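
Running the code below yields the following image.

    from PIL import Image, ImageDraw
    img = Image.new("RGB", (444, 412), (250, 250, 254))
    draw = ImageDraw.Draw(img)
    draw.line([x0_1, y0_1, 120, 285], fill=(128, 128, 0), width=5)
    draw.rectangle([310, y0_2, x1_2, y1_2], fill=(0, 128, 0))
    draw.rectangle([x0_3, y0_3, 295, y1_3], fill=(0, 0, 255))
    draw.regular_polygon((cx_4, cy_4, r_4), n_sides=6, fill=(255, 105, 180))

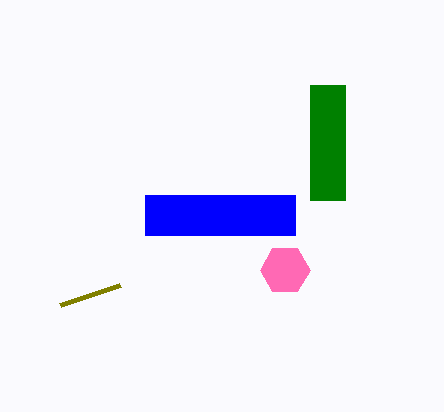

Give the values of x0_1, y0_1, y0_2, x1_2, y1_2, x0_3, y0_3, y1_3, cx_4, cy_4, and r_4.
x0_1 = 60, y0_1 = 305, y0_2 = 85, x1_2 = 345, y1_2 = 200, x0_3 = 145, y0_3 = 195, y1_3 = 235, cx_4 = 285, cy_4 = 270, r_4 = 25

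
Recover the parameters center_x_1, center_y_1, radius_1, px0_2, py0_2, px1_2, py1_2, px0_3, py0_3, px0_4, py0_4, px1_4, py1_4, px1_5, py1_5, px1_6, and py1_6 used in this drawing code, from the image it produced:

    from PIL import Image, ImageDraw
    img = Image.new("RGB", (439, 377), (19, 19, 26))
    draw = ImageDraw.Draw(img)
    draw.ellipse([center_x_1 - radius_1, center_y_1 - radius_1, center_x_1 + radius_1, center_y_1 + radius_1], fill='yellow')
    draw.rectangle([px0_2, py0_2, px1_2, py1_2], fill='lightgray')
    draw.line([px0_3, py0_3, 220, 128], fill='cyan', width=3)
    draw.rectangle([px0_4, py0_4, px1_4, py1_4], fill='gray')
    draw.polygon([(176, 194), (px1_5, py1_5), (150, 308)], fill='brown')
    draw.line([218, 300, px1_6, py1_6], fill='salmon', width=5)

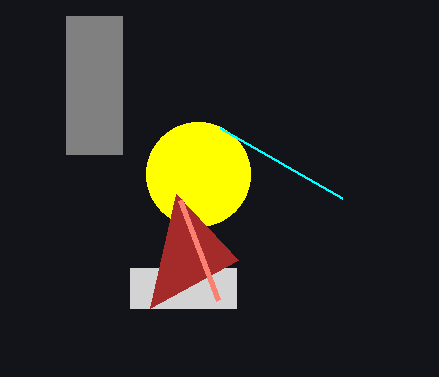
center_x_1 = 198, center_y_1 = 174, radius_1 = 52, px0_2 = 130, py0_2 = 268, px1_2 = 236, py1_2 = 308, px0_3 = 342, py0_3 = 198, px0_4 = 66, py0_4 = 16, px1_4 = 122, py1_4 = 154, px1_5 = 238, py1_5 = 260, px1_6 = 180, py1_6 = 200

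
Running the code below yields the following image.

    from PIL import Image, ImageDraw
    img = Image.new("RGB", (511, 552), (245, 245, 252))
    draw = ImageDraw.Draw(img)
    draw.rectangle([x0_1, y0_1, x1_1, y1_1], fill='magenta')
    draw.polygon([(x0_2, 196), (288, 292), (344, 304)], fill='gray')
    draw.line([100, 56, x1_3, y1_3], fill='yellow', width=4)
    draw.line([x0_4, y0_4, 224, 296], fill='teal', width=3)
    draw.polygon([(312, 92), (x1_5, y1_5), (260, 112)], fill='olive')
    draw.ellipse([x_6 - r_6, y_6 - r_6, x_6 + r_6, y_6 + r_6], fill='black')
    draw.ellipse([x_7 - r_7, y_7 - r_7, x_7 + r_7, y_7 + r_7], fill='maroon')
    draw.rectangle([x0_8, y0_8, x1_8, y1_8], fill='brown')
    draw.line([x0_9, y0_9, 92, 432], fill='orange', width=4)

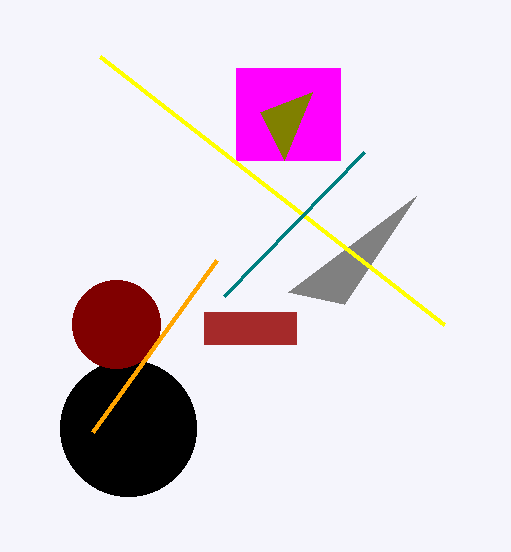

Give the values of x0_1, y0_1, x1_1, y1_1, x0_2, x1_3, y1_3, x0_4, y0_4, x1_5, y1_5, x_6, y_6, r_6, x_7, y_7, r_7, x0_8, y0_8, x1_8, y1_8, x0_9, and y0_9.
x0_1 = 236; y0_1 = 68; x1_1 = 340; y1_1 = 160; x0_2 = 416; x1_3 = 444; y1_3 = 324; x0_4 = 364; y0_4 = 152; x1_5 = 284; y1_5 = 160; x_6 = 128; y_6 = 428; r_6 = 68; x_7 = 116; y_7 = 324; r_7 = 44; x0_8 = 204; y0_8 = 312; x1_8 = 296; y1_8 = 344; x0_9 = 216; y0_9 = 260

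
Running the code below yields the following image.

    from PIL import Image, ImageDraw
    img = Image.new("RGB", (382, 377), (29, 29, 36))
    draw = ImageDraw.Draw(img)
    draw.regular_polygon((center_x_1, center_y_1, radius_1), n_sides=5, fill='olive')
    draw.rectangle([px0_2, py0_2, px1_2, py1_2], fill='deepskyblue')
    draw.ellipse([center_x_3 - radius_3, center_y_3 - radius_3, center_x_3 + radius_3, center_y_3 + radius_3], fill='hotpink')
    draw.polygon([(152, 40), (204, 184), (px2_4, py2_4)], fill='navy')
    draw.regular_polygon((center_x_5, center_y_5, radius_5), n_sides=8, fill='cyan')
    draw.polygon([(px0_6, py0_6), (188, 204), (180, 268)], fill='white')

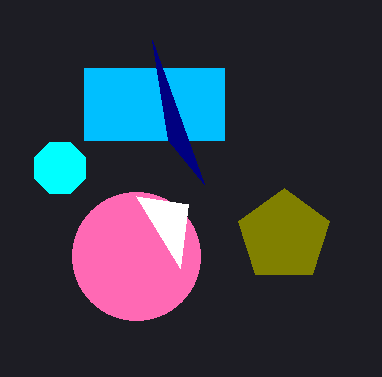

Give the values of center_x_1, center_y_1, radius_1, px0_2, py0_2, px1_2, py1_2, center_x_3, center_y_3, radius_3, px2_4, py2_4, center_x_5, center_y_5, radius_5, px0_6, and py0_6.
center_x_1 = 284; center_y_1 = 236; radius_1 = 48; px0_2 = 84; py0_2 = 68; px1_2 = 224; py1_2 = 140; center_x_3 = 136; center_y_3 = 256; radius_3 = 64; px2_4 = 168; py2_4 = 140; center_x_5 = 60; center_y_5 = 168; radius_5 = 28; px0_6 = 136; py0_6 = 196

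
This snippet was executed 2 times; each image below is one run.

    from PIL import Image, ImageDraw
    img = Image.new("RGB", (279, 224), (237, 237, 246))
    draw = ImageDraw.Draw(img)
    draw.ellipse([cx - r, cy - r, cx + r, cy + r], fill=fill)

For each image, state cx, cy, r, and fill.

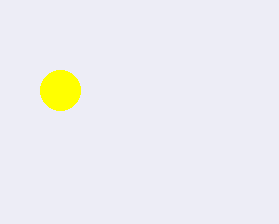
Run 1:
cx = 60; cy = 90; r = 20; fill = 'yellow'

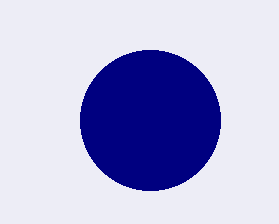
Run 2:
cx = 150; cy = 120; r = 70; fill = 'navy'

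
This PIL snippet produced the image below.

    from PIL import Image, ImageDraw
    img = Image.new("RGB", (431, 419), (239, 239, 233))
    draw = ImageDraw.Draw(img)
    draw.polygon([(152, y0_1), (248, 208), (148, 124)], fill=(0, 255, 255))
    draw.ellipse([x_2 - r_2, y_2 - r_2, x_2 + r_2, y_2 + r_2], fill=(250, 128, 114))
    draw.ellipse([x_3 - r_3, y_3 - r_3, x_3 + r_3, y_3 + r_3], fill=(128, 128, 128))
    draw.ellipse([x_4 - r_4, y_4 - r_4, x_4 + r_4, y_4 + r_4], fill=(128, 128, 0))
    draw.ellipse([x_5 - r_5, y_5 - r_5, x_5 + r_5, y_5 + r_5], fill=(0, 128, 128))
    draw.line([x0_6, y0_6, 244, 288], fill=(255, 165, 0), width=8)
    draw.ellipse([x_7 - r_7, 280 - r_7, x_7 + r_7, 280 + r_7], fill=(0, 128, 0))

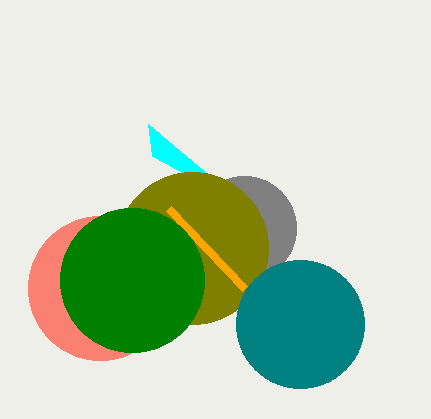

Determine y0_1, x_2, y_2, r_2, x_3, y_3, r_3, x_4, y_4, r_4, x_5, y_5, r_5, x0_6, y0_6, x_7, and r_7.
y0_1 = 156; x_2 = 100; y_2 = 288; r_2 = 72; x_3 = 244; y_3 = 228; r_3 = 52; x_4 = 192; y_4 = 248; r_4 = 76; x_5 = 300; y_5 = 324; r_5 = 64; x0_6 = 168; y0_6 = 208; x_7 = 132; r_7 = 72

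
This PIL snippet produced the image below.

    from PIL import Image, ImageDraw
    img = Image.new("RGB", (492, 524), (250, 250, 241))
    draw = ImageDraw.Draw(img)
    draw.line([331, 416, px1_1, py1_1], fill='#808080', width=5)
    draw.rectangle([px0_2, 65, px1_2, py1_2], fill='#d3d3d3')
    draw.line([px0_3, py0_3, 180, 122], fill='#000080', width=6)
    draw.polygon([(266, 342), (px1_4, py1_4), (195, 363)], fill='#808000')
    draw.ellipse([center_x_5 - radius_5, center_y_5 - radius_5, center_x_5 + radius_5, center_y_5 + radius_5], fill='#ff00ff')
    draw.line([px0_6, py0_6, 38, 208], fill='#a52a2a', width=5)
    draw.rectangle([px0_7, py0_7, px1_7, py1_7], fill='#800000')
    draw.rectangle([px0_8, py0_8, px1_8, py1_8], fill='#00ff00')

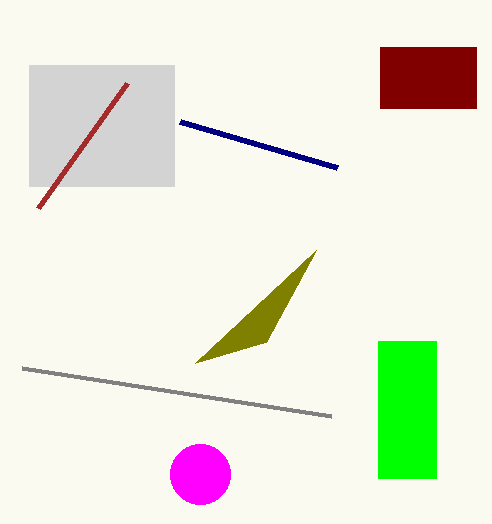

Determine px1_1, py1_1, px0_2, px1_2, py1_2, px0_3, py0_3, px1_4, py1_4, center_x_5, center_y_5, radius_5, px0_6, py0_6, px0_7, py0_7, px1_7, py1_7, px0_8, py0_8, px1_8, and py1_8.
px1_1 = 22, py1_1 = 368, px0_2 = 29, px1_2 = 174, py1_2 = 186, px0_3 = 337, py0_3 = 168, px1_4 = 316, py1_4 = 250, center_x_5 = 200, center_y_5 = 474, radius_5 = 30, px0_6 = 127, py0_6 = 83, px0_7 = 380, py0_7 = 47, px1_7 = 476, py1_7 = 108, px0_8 = 378, py0_8 = 341, px1_8 = 436, py1_8 = 478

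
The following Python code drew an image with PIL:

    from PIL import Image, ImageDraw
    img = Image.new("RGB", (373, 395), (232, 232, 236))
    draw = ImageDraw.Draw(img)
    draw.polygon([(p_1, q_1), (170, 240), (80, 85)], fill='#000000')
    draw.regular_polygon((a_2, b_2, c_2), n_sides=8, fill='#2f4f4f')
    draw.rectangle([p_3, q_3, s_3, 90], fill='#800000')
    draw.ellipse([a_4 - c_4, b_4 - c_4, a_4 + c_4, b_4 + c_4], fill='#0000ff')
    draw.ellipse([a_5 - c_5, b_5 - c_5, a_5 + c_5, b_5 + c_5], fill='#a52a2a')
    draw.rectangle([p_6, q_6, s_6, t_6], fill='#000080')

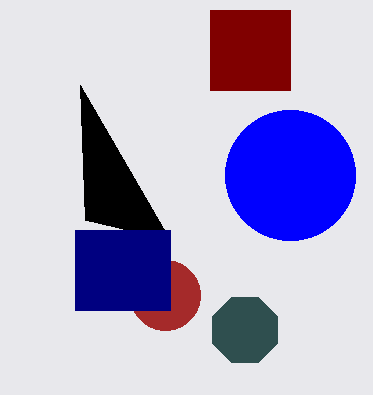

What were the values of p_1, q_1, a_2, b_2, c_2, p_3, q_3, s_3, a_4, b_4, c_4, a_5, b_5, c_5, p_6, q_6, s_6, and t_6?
p_1 = 85
q_1 = 220
a_2 = 245
b_2 = 330
c_2 = 35
p_3 = 210
q_3 = 10
s_3 = 290
a_4 = 290
b_4 = 175
c_4 = 65
a_5 = 165
b_5 = 295
c_5 = 35
p_6 = 75
q_6 = 230
s_6 = 170
t_6 = 310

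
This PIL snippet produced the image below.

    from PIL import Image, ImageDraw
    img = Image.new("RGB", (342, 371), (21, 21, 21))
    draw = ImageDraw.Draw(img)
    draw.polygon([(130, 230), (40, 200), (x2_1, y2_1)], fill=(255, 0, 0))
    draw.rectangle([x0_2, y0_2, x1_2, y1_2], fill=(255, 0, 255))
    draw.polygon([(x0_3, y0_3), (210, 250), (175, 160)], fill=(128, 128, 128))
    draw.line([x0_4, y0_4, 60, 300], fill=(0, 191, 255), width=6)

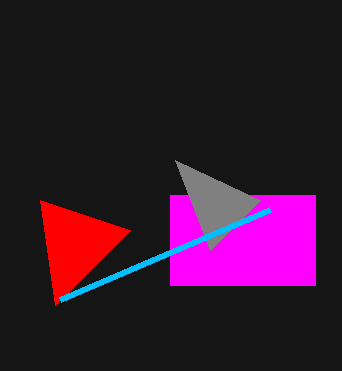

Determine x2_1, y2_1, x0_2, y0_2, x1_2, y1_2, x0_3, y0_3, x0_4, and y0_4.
x2_1 = 55; y2_1 = 305; x0_2 = 170; y0_2 = 195; x1_2 = 315; y1_2 = 285; x0_3 = 260; y0_3 = 200; x0_4 = 270; y0_4 = 210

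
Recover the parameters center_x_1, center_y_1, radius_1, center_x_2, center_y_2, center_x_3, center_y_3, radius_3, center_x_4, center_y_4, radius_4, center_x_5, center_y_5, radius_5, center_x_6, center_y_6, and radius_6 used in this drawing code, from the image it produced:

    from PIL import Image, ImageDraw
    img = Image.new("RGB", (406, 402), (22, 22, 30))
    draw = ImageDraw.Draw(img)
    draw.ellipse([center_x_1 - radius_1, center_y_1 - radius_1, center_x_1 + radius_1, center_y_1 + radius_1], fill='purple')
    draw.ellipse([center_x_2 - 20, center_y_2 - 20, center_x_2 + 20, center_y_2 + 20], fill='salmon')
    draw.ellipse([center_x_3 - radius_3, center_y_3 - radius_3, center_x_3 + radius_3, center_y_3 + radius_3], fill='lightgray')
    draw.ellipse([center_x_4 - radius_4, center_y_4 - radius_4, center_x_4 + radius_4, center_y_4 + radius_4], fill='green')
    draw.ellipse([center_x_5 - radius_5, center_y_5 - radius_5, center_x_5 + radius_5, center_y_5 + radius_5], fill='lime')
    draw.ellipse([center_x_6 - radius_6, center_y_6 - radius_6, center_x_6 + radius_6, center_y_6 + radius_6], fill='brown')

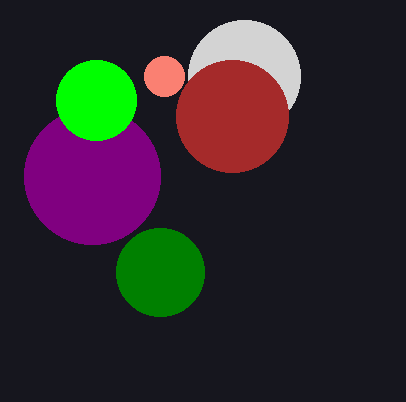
center_x_1 = 92; center_y_1 = 176; radius_1 = 68; center_x_2 = 164; center_y_2 = 76; center_x_3 = 244; center_y_3 = 76; radius_3 = 56; center_x_4 = 160; center_y_4 = 272; radius_4 = 44; center_x_5 = 96; center_y_5 = 100; radius_5 = 40; center_x_6 = 232; center_y_6 = 116; radius_6 = 56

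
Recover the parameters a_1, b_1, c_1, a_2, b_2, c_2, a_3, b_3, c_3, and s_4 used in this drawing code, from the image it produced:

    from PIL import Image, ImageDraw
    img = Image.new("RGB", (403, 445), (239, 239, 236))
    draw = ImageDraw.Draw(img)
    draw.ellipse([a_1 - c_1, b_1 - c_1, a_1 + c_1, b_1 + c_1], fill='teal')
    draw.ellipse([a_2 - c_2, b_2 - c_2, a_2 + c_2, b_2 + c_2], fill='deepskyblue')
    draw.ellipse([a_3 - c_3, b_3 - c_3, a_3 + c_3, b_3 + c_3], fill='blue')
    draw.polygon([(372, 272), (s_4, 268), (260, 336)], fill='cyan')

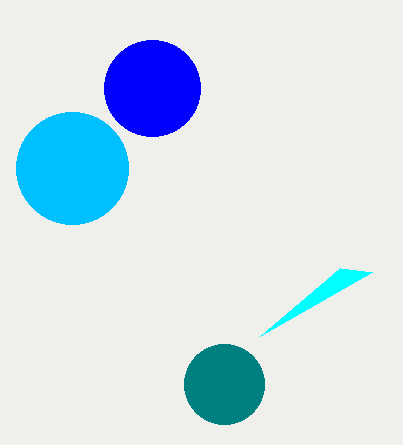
a_1 = 224
b_1 = 384
c_1 = 40
a_2 = 72
b_2 = 168
c_2 = 56
a_3 = 152
b_3 = 88
c_3 = 48
s_4 = 340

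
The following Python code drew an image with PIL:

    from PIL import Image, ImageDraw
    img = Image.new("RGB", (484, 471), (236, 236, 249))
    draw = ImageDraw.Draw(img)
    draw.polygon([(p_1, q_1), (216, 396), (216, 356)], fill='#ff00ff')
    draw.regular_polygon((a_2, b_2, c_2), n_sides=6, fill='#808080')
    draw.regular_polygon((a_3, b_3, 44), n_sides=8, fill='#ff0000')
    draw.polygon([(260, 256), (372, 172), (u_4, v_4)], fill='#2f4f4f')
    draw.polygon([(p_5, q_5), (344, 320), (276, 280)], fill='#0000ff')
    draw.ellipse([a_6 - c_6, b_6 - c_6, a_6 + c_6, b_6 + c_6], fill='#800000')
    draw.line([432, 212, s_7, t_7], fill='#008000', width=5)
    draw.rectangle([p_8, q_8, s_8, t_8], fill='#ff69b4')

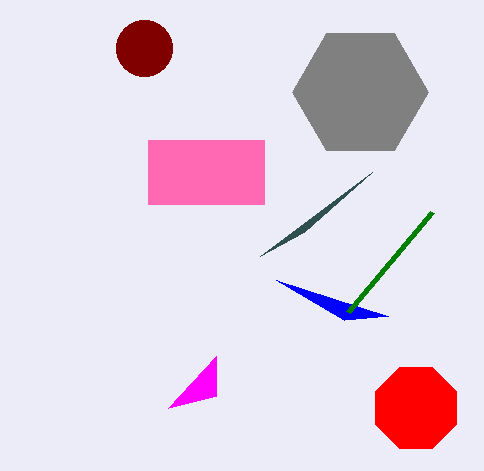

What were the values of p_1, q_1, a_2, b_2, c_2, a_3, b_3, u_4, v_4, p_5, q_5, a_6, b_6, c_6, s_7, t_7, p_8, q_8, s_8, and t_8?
p_1 = 168; q_1 = 408; a_2 = 360; b_2 = 92; c_2 = 68; a_3 = 416; b_3 = 408; u_4 = 304; v_4 = 232; p_5 = 388; q_5 = 316; a_6 = 144; b_6 = 48; c_6 = 28; s_7 = 348; t_7 = 312; p_8 = 148; q_8 = 140; s_8 = 264; t_8 = 204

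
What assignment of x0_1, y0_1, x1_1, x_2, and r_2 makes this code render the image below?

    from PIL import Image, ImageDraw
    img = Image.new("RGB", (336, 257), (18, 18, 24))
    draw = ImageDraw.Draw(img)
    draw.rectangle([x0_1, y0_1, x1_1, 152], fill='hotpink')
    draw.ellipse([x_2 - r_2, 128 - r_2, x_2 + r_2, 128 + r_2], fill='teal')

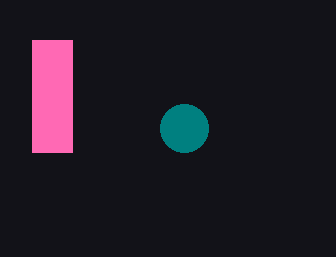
x0_1 = 32; y0_1 = 40; x1_1 = 72; x_2 = 184; r_2 = 24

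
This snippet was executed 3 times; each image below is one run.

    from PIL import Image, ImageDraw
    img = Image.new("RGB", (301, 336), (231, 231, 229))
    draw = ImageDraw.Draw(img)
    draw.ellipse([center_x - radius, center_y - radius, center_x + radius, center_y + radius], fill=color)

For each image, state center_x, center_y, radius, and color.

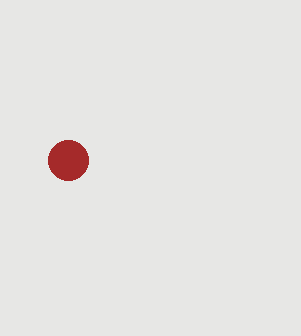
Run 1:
center_x = 68; center_y = 160; radius = 20; color = 'brown'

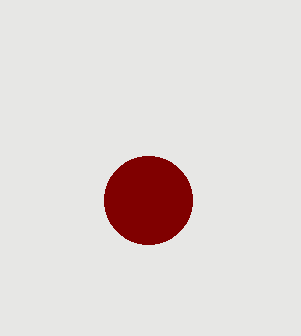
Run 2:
center_x = 148, center_y = 200, radius = 44, color = 'maroon'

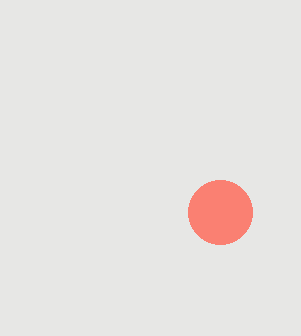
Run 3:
center_x = 220
center_y = 212
radius = 32
color = 'salmon'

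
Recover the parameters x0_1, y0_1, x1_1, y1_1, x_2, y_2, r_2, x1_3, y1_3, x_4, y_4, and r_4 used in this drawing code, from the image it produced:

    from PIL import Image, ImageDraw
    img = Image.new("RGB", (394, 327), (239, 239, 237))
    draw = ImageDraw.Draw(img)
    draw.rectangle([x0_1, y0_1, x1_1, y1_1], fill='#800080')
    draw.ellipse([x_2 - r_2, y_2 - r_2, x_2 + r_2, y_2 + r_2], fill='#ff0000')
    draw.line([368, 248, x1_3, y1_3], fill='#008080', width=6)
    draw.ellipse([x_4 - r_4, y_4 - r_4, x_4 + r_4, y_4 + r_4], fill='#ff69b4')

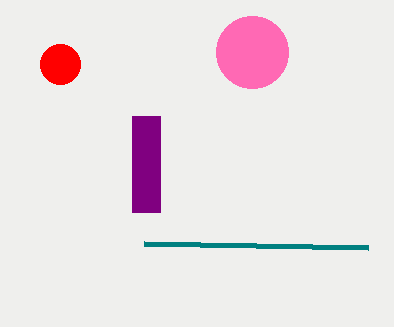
x0_1 = 132
y0_1 = 116
x1_1 = 160
y1_1 = 212
x_2 = 60
y_2 = 64
r_2 = 20
x1_3 = 144
y1_3 = 244
x_4 = 252
y_4 = 52
r_4 = 36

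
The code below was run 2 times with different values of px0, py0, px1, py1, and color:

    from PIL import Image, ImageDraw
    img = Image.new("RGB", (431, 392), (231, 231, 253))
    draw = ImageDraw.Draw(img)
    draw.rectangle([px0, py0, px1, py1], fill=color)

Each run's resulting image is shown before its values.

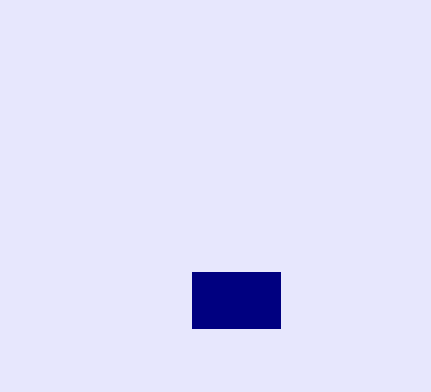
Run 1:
px0 = 192
py0 = 272
px1 = 280
py1 = 328
color = 'navy'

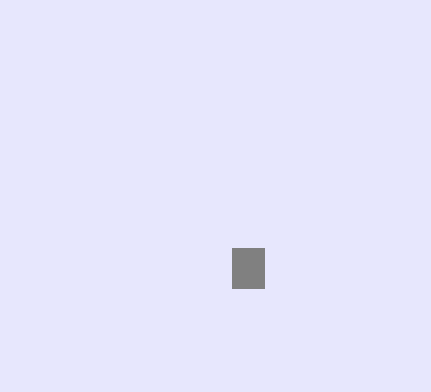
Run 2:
px0 = 232; py0 = 248; px1 = 264; py1 = 288; color = 'gray'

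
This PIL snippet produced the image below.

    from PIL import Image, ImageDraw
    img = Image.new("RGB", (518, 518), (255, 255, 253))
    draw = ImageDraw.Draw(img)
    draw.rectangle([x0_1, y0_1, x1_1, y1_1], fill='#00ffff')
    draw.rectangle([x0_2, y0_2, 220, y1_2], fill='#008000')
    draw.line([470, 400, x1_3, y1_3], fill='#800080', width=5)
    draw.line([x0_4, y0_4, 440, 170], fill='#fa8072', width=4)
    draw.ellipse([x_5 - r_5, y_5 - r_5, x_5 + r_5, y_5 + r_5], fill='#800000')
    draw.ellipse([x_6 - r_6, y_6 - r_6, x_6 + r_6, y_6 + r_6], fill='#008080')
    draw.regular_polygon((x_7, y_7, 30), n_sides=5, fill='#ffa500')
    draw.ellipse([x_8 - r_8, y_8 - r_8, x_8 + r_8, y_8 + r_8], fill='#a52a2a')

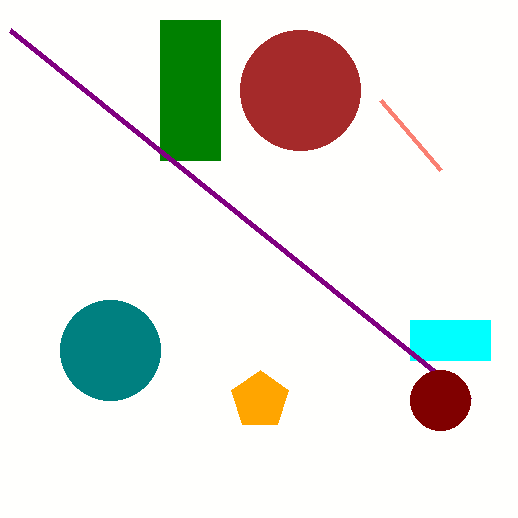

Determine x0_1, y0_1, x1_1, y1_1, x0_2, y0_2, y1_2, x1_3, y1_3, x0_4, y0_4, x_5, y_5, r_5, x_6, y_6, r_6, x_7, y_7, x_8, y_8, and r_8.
x0_1 = 410
y0_1 = 320
x1_1 = 490
y1_1 = 360
x0_2 = 160
y0_2 = 20
y1_2 = 160
x1_3 = 10
y1_3 = 30
x0_4 = 380
y0_4 = 100
x_5 = 440
y_5 = 400
r_5 = 30
x_6 = 110
y_6 = 350
r_6 = 50
x_7 = 260
y_7 = 400
x_8 = 300
y_8 = 90
r_8 = 60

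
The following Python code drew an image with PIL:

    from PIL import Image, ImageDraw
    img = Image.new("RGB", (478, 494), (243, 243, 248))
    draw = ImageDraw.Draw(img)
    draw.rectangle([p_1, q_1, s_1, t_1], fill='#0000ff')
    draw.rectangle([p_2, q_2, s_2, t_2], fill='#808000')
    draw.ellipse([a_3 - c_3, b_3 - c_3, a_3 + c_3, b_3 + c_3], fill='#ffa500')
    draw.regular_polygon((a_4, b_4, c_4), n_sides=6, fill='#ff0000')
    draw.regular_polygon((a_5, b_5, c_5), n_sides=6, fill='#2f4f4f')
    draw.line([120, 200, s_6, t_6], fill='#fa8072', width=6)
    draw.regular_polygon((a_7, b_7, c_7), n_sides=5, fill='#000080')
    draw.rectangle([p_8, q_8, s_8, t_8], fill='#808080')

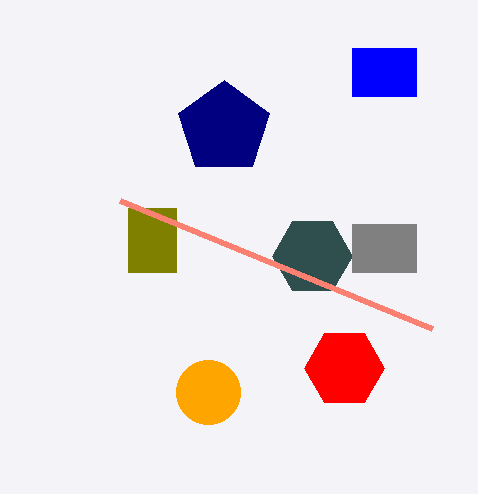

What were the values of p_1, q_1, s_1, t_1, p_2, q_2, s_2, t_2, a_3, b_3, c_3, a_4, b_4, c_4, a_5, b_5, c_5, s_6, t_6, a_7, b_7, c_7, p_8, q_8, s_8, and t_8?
p_1 = 352, q_1 = 48, s_1 = 416, t_1 = 96, p_2 = 128, q_2 = 208, s_2 = 176, t_2 = 272, a_3 = 208, b_3 = 392, c_3 = 32, a_4 = 344, b_4 = 368, c_4 = 40, a_5 = 312, b_5 = 256, c_5 = 40, s_6 = 432, t_6 = 328, a_7 = 224, b_7 = 128, c_7 = 48, p_8 = 352, q_8 = 224, s_8 = 416, t_8 = 272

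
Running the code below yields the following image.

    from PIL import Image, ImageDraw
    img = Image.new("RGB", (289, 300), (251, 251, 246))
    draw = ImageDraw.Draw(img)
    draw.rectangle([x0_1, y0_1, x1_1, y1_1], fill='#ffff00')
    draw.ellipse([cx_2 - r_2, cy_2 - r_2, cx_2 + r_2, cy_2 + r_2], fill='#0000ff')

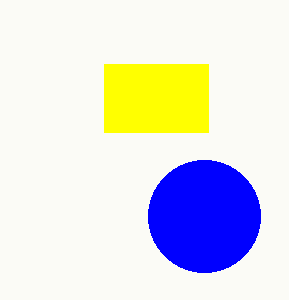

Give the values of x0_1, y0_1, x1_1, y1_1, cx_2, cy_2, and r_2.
x0_1 = 104
y0_1 = 64
x1_1 = 208
y1_1 = 132
cx_2 = 204
cy_2 = 216
r_2 = 56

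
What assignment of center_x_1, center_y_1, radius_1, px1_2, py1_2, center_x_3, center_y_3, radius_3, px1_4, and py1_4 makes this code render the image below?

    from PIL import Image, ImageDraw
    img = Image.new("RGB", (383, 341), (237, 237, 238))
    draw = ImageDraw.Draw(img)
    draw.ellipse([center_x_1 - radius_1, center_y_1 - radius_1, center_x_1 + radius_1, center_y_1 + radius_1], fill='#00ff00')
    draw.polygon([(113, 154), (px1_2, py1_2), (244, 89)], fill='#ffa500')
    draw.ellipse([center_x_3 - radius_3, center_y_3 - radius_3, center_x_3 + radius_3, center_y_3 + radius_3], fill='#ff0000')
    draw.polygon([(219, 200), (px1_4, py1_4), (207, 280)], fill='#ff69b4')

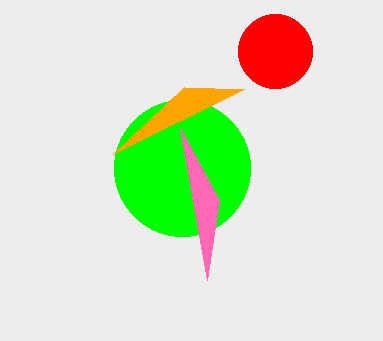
center_x_1 = 182
center_y_1 = 168
radius_1 = 68
px1_2 = 184
py1_2 = 87
center_x_3 = 275
center_y_3 = 51
radius_3 = 37
px1_4 = 180
py1_4 = 128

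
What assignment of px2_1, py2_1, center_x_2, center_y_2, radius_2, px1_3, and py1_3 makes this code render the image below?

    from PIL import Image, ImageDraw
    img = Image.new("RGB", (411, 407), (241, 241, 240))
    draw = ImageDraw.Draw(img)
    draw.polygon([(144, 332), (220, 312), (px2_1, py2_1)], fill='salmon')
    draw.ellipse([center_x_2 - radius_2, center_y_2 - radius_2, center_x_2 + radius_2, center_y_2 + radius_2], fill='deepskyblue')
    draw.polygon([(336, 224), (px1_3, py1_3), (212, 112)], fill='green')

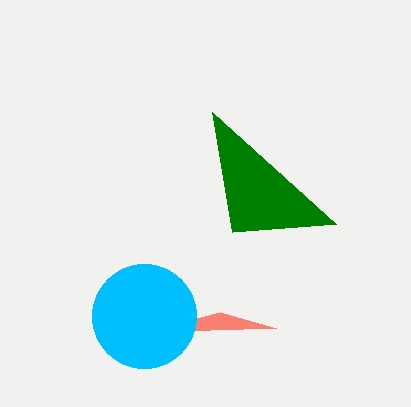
px2_1 = 276
py2_1 = 328
center_x_2 = 144
center_y_2 = 316
radius_2 = 52
px1_3 = 232
py1_3 = 232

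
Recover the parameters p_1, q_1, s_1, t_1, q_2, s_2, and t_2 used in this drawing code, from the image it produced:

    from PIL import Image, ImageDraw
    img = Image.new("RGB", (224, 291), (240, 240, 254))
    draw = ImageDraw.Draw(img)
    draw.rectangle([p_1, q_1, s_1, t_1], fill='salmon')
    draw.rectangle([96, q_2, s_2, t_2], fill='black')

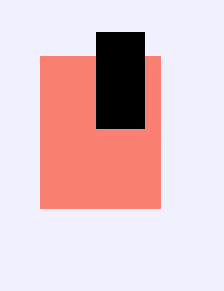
p_1 = 40; q_1 = 56; s_1 = 160; t_1 = 208; q_2 = 32; s_2 = 144; t_2 = 128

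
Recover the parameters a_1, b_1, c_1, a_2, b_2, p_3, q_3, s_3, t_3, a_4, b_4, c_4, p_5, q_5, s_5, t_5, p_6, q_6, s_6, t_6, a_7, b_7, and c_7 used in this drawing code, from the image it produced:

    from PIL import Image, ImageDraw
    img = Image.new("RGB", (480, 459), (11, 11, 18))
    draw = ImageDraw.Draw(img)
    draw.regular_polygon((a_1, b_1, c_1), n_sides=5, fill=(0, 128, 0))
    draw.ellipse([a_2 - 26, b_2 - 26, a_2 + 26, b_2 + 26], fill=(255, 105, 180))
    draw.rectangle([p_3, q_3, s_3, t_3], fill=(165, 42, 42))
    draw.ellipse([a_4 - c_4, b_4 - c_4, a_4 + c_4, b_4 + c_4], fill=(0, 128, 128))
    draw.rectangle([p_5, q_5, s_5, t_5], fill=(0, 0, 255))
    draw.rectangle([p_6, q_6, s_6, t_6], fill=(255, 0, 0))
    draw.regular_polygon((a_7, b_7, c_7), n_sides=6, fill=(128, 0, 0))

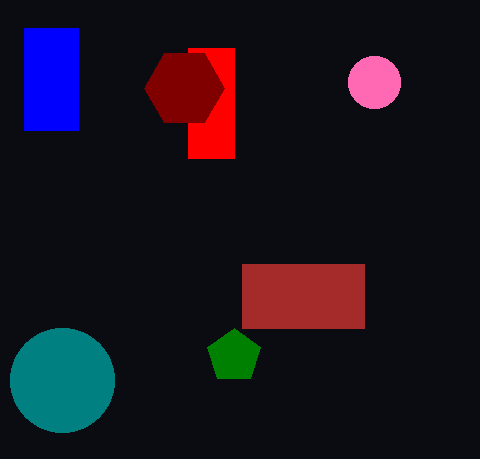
a_1 = 234; b_1 = 356; c_1 = 28; a_2 = 374; b_2 = 82; p_3 = 242; q_3 = 264; s_3 = 364; t_3 = 328; a_4 = 62; b_4 = 380; c_4 = 52; p_5 = 24; q_5 = 28; s_5 = 78; t_5 = 130; p_6 = 188; q_6 = 48; s_6 = 234; t_6 = 158; a_7 = 184; b_7 = 88; c_7 = 40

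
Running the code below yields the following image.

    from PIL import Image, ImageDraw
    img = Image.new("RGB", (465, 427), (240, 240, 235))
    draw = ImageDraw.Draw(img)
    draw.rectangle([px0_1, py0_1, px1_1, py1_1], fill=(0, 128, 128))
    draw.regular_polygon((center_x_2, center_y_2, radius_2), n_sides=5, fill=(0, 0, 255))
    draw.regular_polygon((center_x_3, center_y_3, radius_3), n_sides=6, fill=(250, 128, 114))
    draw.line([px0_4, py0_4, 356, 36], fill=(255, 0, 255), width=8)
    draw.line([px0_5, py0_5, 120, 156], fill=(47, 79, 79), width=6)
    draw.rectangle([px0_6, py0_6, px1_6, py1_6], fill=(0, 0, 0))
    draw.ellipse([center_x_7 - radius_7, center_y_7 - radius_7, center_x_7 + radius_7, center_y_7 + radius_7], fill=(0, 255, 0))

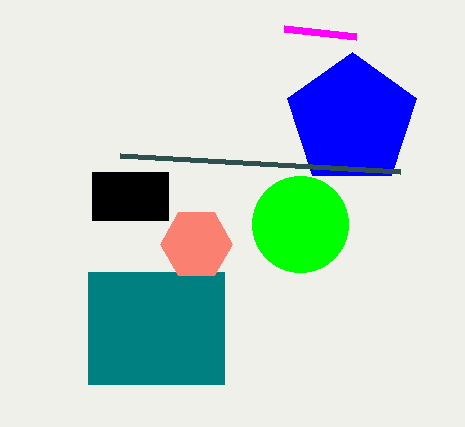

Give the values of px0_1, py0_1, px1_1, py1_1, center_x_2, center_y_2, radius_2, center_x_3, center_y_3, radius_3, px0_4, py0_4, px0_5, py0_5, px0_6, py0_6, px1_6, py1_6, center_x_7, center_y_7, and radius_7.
px0_1 = 88; py0_1 = 272; px1_1 = 224; py1_1 = 384; center_x_2 = 352; center_y_2 = 120; radius_2 = 68; center_x_3 = 196; center_y_3 = 244; radius_3 = 36; px0_4 = 284; py0_4 = 28; px0_5 = 400; py0_5 = 172; px0_6 = 92; py0_6 = 172; px1_6 = 168; py1_6 = 220; center_x_7 = 300; center_y_7 = 224; radius_7 = 48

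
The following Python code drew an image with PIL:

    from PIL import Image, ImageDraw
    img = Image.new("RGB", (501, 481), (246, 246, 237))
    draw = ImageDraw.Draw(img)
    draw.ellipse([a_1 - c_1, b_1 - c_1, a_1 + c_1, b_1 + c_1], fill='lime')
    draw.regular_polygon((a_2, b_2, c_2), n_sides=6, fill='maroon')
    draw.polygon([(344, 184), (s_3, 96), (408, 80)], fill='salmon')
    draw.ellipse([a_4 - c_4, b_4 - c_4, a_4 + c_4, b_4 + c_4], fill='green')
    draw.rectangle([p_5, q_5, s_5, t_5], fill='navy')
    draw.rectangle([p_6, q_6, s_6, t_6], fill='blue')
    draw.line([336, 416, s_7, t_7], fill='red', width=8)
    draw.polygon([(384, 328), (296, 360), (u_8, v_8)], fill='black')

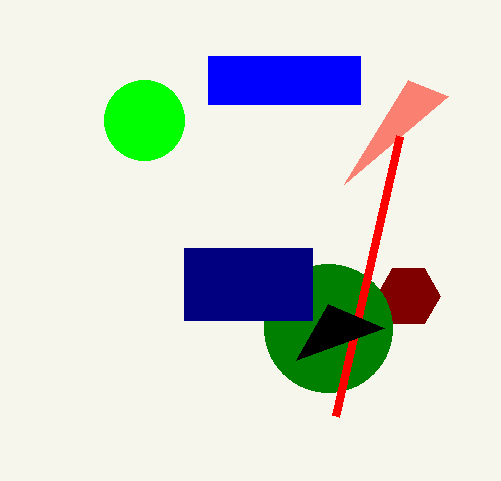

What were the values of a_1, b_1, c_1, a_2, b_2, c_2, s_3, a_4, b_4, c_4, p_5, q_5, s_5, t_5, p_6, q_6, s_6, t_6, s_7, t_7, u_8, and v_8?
a_1 = 144
b_1 = 120
c_1 = 40
a_2 = 408
b_2 = 296
c_2 = 32
s_3 = 448
a_4 = 328
b_4 = 328
c_4 = 64
p_5 = 184
q_5 = 248
s_5 = 312
t_5 = 320
p_6 = 208
q_6 = 56
s_6 = 360
t_6 = 104
s_7 = 400
t_7 = 136
u_8 = 328
v_8 = 304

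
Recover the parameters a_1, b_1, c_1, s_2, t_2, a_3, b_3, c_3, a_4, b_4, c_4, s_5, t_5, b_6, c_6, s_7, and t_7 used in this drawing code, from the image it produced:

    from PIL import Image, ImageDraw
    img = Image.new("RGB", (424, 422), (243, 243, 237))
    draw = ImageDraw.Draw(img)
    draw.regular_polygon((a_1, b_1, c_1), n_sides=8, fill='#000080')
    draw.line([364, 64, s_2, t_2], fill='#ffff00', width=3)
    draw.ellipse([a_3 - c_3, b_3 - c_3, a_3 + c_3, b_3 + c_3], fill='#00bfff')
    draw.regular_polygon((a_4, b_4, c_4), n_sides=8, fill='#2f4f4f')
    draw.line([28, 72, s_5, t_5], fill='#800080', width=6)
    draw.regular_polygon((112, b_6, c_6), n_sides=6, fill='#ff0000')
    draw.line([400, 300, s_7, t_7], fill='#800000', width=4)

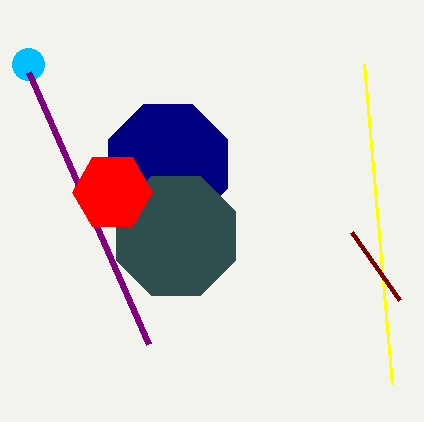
a_1 = 168; b_1 = 164; c_1 = 64; s_2 = 392; t_2 = 384; a_3 = 28; b_3 = 64; c_3 = 16; a_4 = 176; b_4 = 236; c_4 = 64; s_5 = 148; t_5 = 344; b_6 = 192; c_6 = 40; s_7 = 352; t_7 = 232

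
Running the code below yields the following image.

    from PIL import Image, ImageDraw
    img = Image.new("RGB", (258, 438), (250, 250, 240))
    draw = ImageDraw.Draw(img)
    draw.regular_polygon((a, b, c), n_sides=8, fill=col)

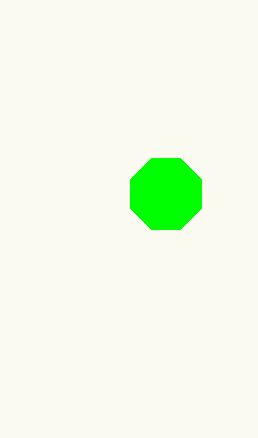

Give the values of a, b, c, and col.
a = 166
b = 194
c = 38
col = 'lime'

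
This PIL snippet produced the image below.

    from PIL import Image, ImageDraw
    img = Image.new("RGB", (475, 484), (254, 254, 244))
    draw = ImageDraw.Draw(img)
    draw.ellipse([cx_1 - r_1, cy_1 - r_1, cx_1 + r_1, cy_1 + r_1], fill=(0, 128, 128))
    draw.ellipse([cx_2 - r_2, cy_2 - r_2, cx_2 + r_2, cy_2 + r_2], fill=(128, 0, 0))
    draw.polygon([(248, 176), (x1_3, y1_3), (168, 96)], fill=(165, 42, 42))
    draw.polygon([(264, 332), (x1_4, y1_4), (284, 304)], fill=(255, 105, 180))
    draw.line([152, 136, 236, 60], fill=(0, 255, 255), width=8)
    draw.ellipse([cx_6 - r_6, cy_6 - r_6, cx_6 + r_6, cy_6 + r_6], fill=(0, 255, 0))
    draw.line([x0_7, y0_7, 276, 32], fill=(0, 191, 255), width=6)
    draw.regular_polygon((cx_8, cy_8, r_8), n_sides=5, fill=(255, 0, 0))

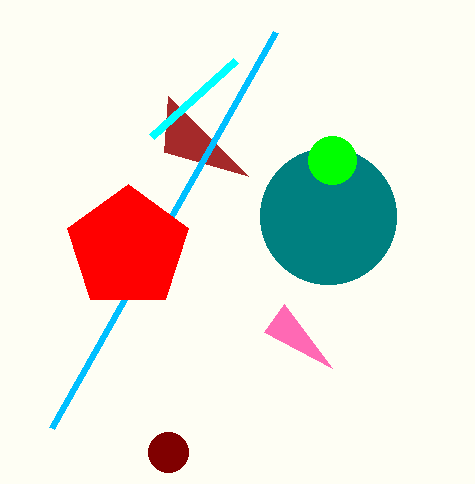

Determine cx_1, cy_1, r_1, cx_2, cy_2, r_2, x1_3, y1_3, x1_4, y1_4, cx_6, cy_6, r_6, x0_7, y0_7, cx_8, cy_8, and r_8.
cx_1 = 328; cy_1 = 216; r_1 = 68; cx_2 = 168; cy_2 = 452; r_2 = 20; x1_3 = 164; y1_3 = 152; x1_4 = 332; y1_4 = 368; cx_6 = 332; cy_6 = 160; r_6 = 24; x0_7 = 52; y0_7 = 428; cx_8 = 128; cy_8 = 248; r_8 = 64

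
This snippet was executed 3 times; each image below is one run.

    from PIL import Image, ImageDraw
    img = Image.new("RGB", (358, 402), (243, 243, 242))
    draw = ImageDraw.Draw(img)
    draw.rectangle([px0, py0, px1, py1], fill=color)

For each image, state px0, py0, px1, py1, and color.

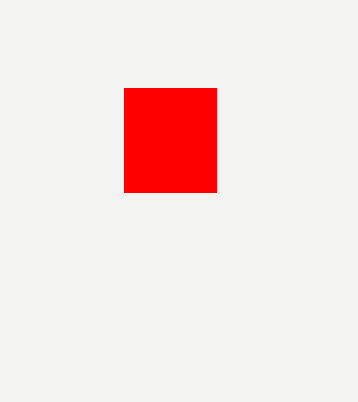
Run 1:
px0 = 124, py0 = 88, px1 = 216, py1 = 192, color = 'red'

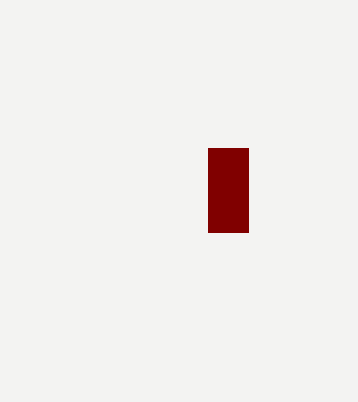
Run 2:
px0 = 208; py0 = 148; px1 = 248; py1 = 232; color = 'maroon'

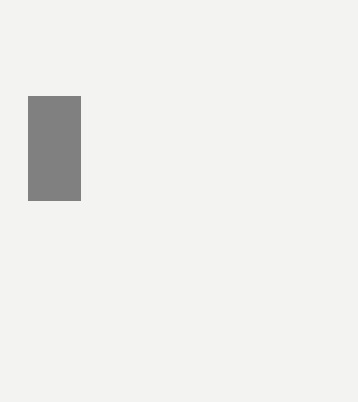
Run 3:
px0 = 28, py0 = 96, px1 = 80, py1 = 200, color = 'gray'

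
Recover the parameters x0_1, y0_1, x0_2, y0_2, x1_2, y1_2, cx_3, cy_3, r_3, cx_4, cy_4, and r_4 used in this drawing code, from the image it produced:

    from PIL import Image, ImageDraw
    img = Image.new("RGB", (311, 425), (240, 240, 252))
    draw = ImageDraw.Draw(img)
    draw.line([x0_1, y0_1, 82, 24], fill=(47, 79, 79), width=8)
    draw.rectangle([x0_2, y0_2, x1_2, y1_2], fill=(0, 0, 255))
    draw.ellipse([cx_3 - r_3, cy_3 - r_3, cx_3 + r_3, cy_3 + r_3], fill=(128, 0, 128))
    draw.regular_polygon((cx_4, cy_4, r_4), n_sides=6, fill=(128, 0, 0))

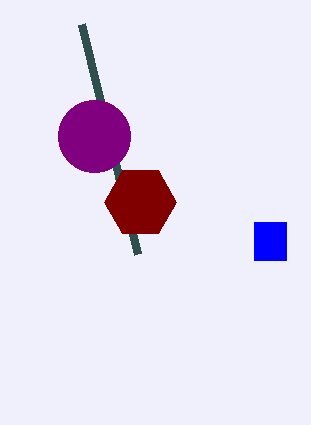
x0_1 = 138
y0_1 = 254
x0_2 = 254
y0_2 = 222
x1_2 = 286
y1_2 = 260
cx_3 = 94
cy_3 = 136
r_3 = 36
cx_4 = 140
cy_4 = 202
r_4 = 36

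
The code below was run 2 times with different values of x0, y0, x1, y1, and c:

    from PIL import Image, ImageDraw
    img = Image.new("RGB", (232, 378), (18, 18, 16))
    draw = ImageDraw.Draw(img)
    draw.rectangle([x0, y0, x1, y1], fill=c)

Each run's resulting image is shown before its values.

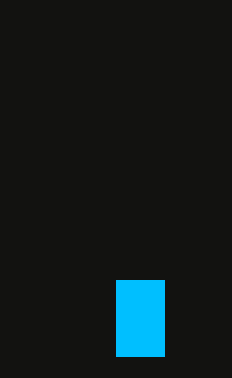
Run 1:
x0 = 116; y0 = 280; x1 = 164; y1 = 356; c = 'deepskyblue'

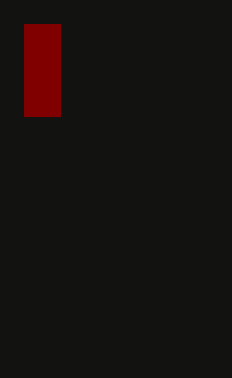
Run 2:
x0 = 24; y0 = 24; x1 = 60; y1 = 116; c = 'maroon'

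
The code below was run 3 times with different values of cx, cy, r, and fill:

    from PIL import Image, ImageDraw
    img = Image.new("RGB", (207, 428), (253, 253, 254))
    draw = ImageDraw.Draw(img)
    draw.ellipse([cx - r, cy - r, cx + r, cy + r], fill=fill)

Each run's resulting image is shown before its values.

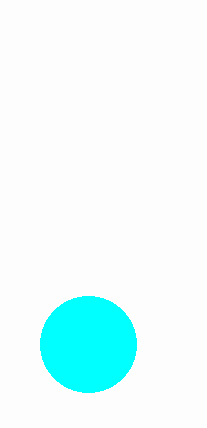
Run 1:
cx = 88
cy = 344
r = 48
fill = 'cyan'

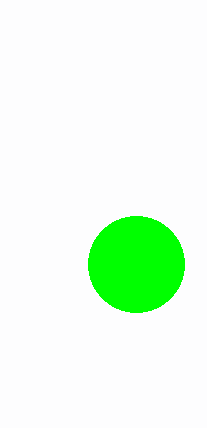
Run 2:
cx = 136
cy = 264
r = 48
fill = 'lime'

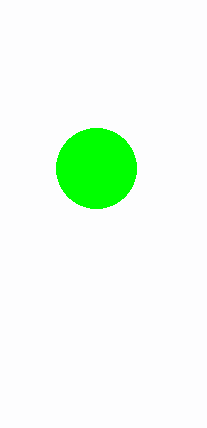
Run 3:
cx = 96; cy = 168; r = 40; fill = 'lime'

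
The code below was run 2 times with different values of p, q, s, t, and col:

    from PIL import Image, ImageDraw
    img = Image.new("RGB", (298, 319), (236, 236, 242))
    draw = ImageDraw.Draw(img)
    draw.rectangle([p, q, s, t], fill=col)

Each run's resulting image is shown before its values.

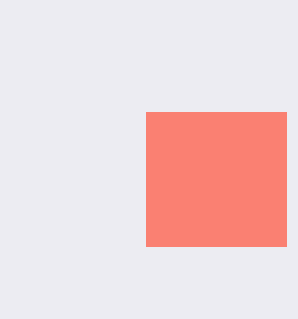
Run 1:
p = 146
q = 112
s = 286
t = 246
col = 'salmon'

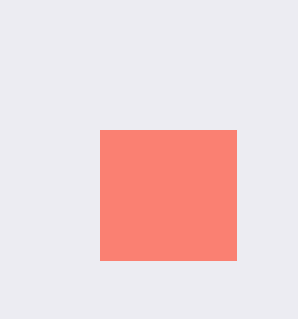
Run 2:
p = 100
q = 130
s = 236
t = 260
col = 'salmon'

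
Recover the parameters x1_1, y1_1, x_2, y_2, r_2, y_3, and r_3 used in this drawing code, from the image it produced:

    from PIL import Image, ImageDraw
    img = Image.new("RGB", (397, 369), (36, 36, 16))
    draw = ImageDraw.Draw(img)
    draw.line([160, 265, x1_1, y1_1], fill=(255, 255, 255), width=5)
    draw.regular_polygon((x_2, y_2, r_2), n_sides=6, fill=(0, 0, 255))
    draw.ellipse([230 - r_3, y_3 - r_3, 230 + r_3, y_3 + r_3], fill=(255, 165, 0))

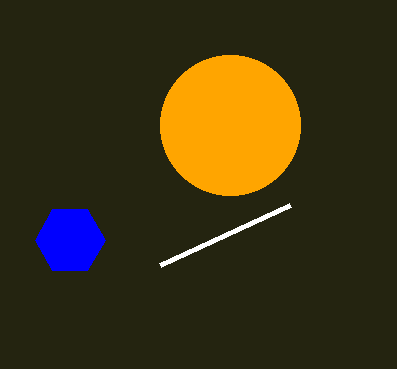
x1_1 = 290; y1_1 = 205; x_2 = 70; y_2 = 240; r_2 = 35; y_3 = 125; r_3 = 70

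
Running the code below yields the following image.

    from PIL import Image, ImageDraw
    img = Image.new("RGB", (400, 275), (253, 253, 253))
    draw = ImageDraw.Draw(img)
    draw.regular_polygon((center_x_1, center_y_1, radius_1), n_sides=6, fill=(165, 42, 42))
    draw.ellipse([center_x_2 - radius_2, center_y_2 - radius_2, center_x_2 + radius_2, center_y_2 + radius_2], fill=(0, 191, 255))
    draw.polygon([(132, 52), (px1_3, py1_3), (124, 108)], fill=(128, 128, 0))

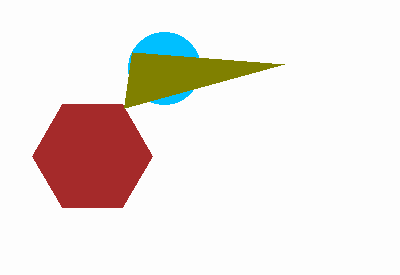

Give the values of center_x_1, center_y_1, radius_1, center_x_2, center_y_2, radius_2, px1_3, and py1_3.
center_x_1 = 92, center_y_1 = 156, radius_1 = 60, center_x_2 = 164, center_y_2 = 68, radius_2 = 36, px1_3 = 284, py1_3 = 64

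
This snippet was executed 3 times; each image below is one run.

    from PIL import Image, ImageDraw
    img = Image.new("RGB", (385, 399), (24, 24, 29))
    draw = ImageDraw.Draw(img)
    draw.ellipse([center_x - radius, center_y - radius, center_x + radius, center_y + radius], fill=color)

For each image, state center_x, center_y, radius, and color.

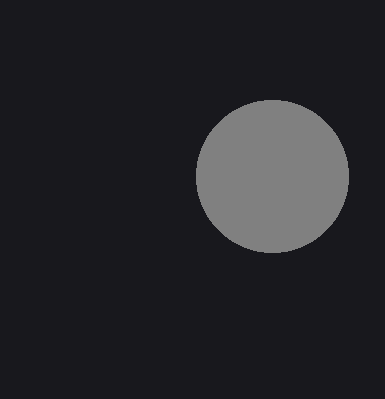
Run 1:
center_x = 272
center_y = 176
radius = 76
color = 'gray'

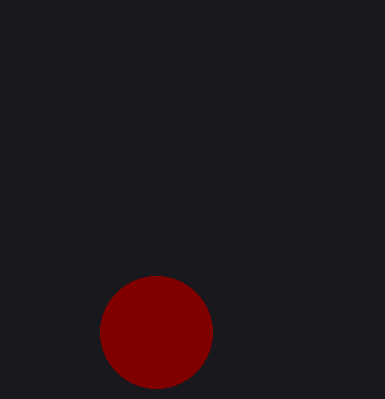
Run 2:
center_x = 156
center_y = 332
radius = 56
color = 'maroon'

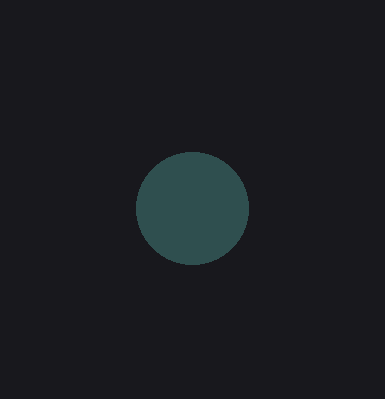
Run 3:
center_x = 192, center_y = 208, radius = 56, color = 'darkslategray'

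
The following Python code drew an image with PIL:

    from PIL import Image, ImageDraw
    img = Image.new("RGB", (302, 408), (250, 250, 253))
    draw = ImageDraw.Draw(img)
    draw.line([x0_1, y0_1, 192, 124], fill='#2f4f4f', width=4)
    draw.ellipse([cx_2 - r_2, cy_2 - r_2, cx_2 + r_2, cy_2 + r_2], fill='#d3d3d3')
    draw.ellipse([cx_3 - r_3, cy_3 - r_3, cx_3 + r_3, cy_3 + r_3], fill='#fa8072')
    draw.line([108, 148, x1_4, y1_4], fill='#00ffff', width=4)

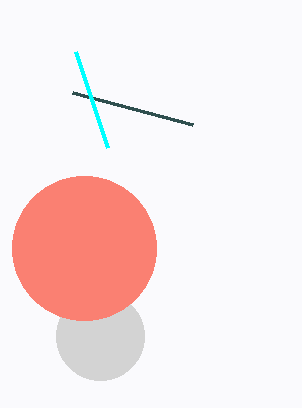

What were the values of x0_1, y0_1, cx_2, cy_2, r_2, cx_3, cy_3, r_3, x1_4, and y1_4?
x0_1 = 72, y0_1 = 92, cx_2 = 100, cy_2 = 336, r_2 = 44, cx_3 = 84, cy_3 = 248, r_3 = 72, x1_4 = 76, y1_4 = 52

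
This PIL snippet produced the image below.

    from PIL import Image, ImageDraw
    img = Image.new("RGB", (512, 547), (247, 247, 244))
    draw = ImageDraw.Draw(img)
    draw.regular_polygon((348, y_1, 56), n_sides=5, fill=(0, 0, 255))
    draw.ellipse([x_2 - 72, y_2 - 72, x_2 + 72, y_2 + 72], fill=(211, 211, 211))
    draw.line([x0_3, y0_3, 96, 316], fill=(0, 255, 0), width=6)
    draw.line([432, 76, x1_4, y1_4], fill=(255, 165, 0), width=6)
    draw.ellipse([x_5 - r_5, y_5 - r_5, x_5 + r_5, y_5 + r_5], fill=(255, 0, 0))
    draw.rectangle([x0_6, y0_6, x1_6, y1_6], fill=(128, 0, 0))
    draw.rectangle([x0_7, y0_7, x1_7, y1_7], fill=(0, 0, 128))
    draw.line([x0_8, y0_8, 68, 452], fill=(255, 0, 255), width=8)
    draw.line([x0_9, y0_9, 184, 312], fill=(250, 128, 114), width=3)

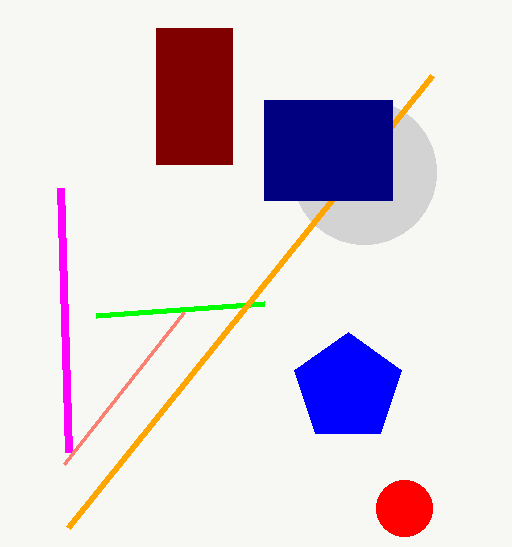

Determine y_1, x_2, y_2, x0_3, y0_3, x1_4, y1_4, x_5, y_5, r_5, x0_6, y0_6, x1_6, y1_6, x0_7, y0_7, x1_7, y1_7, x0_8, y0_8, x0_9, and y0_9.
y_1 = 388, x_2 = 364, y_2 = 172, x0_3 = 264, y0_3 = 304, x1_4 = 68, y1_4 = 528, x_5 = 404, y_5 = 508, r_5 = 28, x0_6 = 156, y0_6 = 28, x1_6 = 232, y1_6 = 164, x0_7 = 264, y0_7 = 100, x1_7 = 392, y1_7 = 200, x0_8 = 60, y0_8 = 188, x0_9 = 64, y0_9 = 464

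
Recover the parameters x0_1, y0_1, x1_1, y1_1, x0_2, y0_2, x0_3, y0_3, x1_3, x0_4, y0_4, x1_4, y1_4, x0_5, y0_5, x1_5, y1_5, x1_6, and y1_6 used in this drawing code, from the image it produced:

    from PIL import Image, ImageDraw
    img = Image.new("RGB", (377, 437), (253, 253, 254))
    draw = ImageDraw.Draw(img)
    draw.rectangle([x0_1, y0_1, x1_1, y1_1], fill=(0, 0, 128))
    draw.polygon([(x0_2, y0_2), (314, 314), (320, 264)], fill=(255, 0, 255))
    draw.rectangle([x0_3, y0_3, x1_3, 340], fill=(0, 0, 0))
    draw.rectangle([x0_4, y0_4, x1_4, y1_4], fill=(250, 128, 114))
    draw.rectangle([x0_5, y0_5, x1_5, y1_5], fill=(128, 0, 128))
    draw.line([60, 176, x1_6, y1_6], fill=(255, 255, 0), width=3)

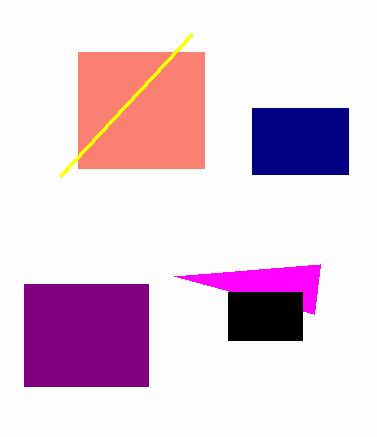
x0_1 = 252
y0_1 = 108
x1_1 = 348
y1_1 = 174
x0_2 = 174
y0_2 = 276
x0_3 = 228
y0_3 = 292
x1_3 = 302
x0_4 = 78
y0_4 = 52
x1_4 = 204
y1_4 = 168
x0_5 = 24
y0_5 = 284
x1_5 = 148
y1_5 = 386
x1_6 = 192
y1_6 = 34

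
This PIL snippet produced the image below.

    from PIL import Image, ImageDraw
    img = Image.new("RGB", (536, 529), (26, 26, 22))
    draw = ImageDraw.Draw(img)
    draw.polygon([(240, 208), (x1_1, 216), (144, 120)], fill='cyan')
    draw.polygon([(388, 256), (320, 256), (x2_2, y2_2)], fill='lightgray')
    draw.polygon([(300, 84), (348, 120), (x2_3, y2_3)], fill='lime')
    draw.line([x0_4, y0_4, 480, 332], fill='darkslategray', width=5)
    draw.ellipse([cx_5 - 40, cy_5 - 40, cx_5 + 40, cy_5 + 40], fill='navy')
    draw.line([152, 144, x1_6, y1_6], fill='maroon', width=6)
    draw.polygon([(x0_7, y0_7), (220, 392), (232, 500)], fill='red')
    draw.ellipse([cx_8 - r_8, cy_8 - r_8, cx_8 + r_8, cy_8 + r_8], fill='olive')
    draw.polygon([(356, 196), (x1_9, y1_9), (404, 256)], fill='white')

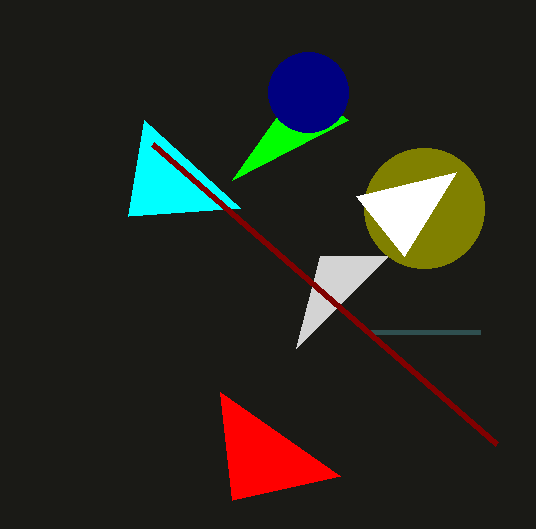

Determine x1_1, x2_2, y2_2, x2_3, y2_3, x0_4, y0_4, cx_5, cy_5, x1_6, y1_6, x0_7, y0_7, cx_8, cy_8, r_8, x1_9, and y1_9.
x1_1 = 128, x2_2 = 296, y2_2 = 348, x2_3 = 232, y2_3 = 180, x0_4 = 368, y0_4 = 332, cx_5 = 308, cy_5 = 92, x1_6 = 496, y1_6 = 444, x0_7 = 340, y0_7 = 476, cx_8 = 424, cy_8 = 208, r_8 = 60, x1_9 = 456, y1_9 = 172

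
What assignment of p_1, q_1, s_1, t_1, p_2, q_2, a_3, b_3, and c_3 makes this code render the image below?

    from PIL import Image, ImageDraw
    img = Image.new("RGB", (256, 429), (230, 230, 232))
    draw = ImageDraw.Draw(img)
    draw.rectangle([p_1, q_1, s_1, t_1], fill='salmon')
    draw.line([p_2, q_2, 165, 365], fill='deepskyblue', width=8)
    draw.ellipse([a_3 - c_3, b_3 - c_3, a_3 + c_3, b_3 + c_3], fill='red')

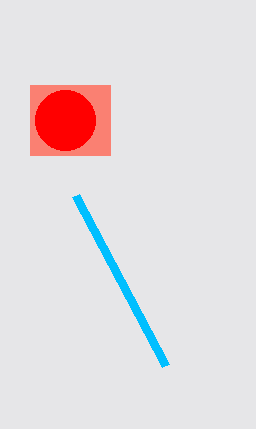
p_1 = 30, q_1 = 85, s_1 = 110, t_1 = 155, p_2 = 75, q_2 = 195, a_3 = 65, b_3 = 120, c_3 = 30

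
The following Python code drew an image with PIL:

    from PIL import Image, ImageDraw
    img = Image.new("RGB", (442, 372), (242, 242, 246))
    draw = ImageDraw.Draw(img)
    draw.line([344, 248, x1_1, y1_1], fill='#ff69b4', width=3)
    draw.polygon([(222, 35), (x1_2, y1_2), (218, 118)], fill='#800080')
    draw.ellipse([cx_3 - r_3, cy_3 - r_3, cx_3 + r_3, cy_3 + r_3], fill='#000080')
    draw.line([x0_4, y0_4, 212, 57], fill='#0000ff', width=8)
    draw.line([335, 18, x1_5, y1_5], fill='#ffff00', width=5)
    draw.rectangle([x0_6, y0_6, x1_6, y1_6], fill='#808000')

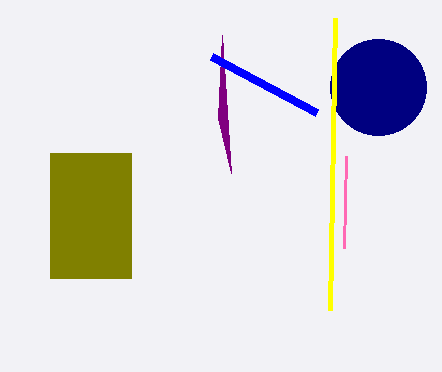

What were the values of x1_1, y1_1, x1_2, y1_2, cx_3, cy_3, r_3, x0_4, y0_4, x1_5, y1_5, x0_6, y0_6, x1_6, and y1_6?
x1_1 = 346, y1_1 = 156, x1_2 = 231, y1_2 = 173, cx_3 = 378, cy_3 = 87, r_3 = 48, x0_4 = 317, y0_4 = 113, x1_5 = 330, y1_5 = 310, x0_6 = 50, y0_6 = 153, x1_6 = 131, y1_6 = 278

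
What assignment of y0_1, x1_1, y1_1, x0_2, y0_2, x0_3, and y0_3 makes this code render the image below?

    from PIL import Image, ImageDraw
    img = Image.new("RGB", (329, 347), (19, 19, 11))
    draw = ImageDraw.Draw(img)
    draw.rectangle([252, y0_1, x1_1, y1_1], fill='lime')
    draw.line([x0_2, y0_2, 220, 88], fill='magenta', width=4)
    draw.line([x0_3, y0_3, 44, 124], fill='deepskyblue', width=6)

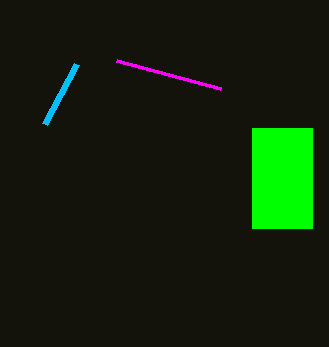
y0_1 = 128, x1_1 = 312, y1_1 = 228, x0_2 = 116, y0_2 = 60, x0_3 = 76, y0_3 = 64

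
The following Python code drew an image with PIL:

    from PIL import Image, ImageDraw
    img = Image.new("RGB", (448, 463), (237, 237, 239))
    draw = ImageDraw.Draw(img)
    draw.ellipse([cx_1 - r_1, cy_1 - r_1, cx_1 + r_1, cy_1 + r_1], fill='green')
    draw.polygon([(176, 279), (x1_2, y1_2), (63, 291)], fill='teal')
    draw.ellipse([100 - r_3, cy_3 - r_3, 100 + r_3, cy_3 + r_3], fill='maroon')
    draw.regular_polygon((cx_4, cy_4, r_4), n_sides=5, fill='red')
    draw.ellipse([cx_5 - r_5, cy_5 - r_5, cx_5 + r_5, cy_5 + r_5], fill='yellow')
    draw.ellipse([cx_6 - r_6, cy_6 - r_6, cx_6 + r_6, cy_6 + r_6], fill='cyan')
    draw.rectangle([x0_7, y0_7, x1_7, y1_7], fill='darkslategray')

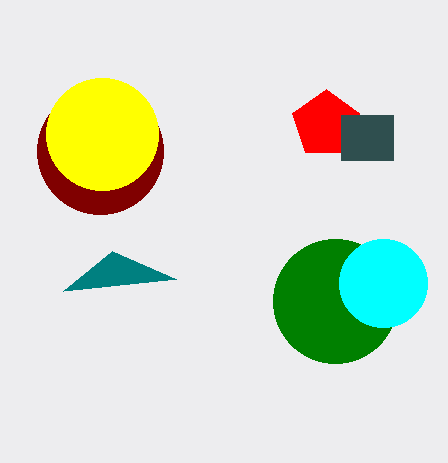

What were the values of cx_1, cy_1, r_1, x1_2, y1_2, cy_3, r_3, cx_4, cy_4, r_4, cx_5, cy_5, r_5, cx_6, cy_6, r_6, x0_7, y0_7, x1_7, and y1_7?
cx_1 = 335; cy_1 = 301; r_1 = 62; x1_2 = 112; y1_2 = 251; cy_3 = 151; r_3 = 63; cx_4 = 326; cy_4 = 124; r_4 = 35; cx_5 = 102; cy_5 = 134; r_5 = 56; cx_6 = 383; cy_6 = 283; r_6 = 44; x0_7 = 341; y0_7 = 115; x1_7 = 393; y1_7 = 160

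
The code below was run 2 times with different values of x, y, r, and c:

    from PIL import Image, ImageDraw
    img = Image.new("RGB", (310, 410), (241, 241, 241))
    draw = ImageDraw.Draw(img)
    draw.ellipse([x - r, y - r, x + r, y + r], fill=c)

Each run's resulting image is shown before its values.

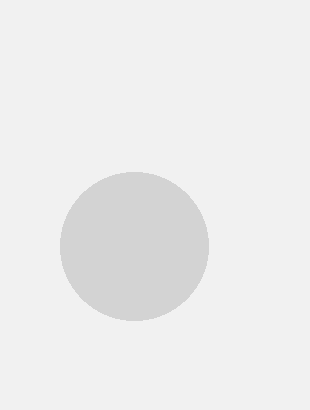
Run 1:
x = 134
y = 246
r = 74
c = 'lightgray'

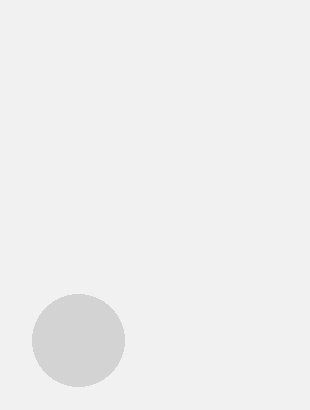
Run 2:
x = 78, y = 340, r = 46, c = 'lightgray'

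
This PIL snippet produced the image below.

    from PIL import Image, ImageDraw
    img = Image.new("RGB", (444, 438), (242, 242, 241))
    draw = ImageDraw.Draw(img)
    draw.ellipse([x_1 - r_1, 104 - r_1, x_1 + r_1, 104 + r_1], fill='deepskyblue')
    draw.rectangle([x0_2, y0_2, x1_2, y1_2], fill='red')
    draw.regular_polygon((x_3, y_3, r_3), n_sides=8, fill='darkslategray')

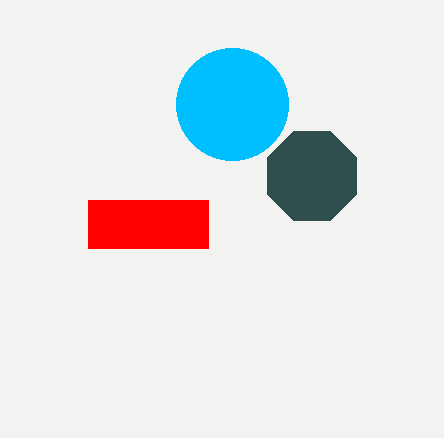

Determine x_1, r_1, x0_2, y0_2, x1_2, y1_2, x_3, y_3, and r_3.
x_1 = 232; r_1 = 56; x0_2 = 88; y0_2 = 200; x1_2 = 208; y1_2 = 248; x_3 = 312; y_3 = 176; r_3 = 48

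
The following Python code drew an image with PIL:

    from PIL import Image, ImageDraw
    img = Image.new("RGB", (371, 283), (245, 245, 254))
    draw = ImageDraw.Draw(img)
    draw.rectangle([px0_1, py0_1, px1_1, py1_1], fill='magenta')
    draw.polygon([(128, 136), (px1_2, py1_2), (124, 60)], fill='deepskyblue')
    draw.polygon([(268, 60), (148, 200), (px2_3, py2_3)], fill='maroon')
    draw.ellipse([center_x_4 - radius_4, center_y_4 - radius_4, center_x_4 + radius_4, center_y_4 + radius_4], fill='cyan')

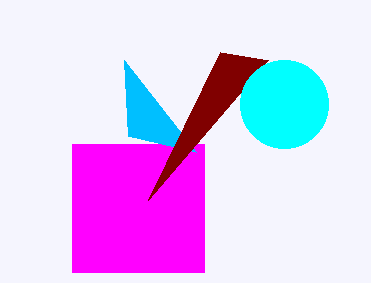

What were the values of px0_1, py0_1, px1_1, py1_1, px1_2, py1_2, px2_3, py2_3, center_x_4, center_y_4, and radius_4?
px0_1 = 72
py0_1 = 144
px1_1 = 204
py1_1 = 272
px1_2 = 196
py1_2 = 152
px2_3 = 220
py2_3 = 52
center_x_4 = 284
center_y_4 = 104
radius_4 = 44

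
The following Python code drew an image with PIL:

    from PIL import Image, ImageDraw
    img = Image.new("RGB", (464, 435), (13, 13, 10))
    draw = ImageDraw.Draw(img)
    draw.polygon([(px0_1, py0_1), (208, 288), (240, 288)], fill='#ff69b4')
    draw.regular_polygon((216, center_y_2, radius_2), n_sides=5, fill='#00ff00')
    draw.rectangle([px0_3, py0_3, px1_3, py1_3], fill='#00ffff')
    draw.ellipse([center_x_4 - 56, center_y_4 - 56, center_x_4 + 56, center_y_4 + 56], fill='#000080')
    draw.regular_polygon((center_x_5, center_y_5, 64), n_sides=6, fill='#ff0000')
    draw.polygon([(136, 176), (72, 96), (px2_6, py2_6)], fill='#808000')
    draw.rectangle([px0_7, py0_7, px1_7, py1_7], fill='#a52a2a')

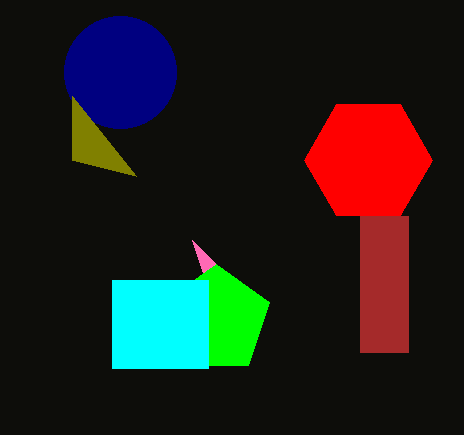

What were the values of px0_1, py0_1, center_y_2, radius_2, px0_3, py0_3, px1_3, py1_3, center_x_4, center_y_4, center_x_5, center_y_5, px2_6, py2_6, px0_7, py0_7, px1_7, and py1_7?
px0_1 = 192
py0_1 = 240
center_y_2 = 320
radius_2 = 56
px0_3 = 112
py0_3 = 280
px1_3 = 208
py1_3 = 368
center_x_4 = 120
center_y_4 = 72
center_x_5 = 368
center_y_5 = 160
px2_6 = 72
py2_6 = 160
px0_7 = 360
py0_7 = 216
px1_7 = 408
py1_7 = 352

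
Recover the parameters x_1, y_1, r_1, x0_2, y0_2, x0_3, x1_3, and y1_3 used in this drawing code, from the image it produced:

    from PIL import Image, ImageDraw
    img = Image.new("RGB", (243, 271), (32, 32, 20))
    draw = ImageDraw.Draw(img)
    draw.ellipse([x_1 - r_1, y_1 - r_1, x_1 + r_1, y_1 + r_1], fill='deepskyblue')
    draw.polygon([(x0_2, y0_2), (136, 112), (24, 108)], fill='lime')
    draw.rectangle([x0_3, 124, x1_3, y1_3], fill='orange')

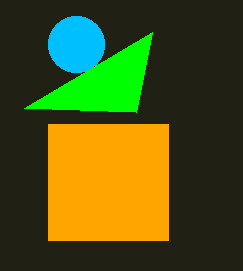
x_1 = 76, y_1 = 44, r_1 = 28, x0_2 = 152, y0_2 = 32, x0_3 = 48, x1_3 = 168, y1_3 = 240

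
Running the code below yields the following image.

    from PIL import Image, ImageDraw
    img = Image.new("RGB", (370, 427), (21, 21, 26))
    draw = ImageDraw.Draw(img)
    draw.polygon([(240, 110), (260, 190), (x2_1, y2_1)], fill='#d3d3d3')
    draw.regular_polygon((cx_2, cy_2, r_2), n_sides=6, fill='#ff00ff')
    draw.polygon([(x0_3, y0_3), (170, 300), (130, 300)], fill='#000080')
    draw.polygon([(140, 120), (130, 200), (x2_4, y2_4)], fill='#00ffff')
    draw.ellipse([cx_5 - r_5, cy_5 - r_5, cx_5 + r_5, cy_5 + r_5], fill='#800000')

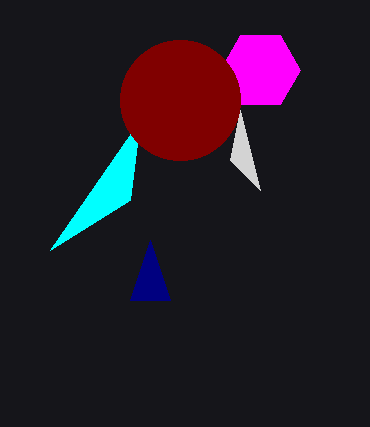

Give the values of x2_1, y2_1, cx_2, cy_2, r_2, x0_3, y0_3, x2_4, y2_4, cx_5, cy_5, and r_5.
x2_1 = 230
y2_1 = 160
cx_2 = 260
cy_2 = 70
r_2 = 40
x0_3 = 150
y0_3 = 240
x2_4 = 50
y2_4 = 250
cx_5 = 180
cy_5 = 100
r_5 = 60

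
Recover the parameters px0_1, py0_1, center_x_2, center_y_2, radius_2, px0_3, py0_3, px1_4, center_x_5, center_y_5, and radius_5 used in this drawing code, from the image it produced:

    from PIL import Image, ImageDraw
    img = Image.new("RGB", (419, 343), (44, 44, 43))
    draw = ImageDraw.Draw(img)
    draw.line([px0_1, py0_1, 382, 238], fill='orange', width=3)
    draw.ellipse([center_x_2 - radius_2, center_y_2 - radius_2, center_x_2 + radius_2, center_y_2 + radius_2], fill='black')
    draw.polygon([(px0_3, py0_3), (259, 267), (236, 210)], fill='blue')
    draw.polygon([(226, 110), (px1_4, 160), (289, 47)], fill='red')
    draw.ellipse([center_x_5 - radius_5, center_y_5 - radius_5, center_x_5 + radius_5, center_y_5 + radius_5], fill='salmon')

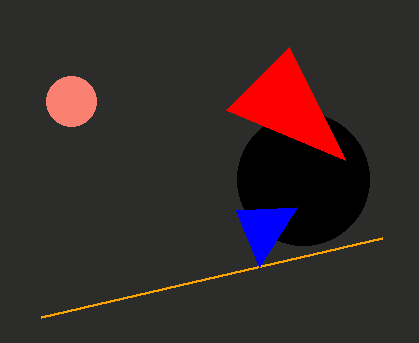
px0_1 = 41
py0_1 = 317
center_x_2 = 303
center_y_2 = 179
radius_2 = 66
px0_3 = 297
py0_3 = 207
px1_4 = 345
center_x_5 = 71
center_y_5 = 101
radius_5 = 25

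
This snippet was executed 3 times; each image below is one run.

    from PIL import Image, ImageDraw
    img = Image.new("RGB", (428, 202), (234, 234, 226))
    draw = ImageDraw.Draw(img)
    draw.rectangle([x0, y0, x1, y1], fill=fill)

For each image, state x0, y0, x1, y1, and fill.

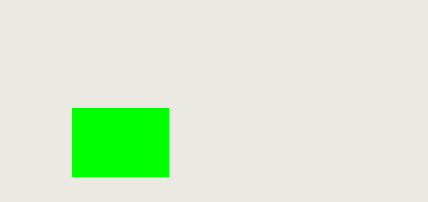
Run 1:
x0 = 72; y0 = 108; x1 = 168; y1 = 176; fill = 'lime'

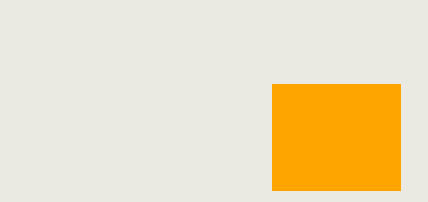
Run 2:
x0 = 272; y0 = 84; x1 = 400; y1 = 190; fill = 'orange'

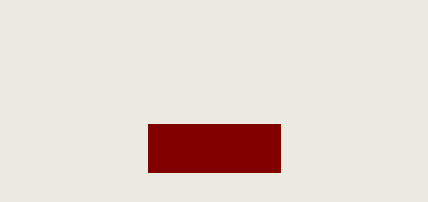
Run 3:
x0 = 148
y0 = 124
x1 = 280
y1 = 172
fill = 'maroon'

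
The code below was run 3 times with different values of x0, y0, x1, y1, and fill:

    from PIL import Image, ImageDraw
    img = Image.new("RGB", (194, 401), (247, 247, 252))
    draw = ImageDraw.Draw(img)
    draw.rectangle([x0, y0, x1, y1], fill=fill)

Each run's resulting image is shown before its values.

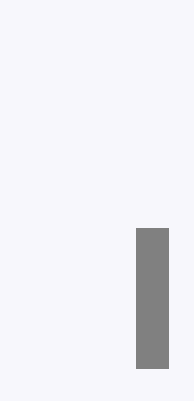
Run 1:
x0 = 136; y0 = 228; x1 = 168; y1 = 368; fill = 'gray'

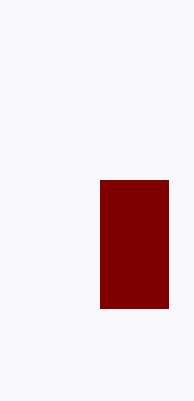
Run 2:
x0 = 100, y0 = 180, x1 = 168, y1 = 308, fill = 'maroon'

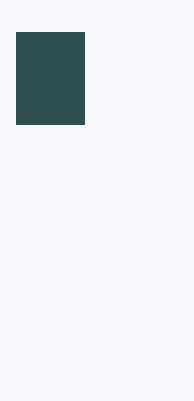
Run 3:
x0 = 16; y0 = 32; x1 = 84; y1 = 124; fill = 'darkslategray'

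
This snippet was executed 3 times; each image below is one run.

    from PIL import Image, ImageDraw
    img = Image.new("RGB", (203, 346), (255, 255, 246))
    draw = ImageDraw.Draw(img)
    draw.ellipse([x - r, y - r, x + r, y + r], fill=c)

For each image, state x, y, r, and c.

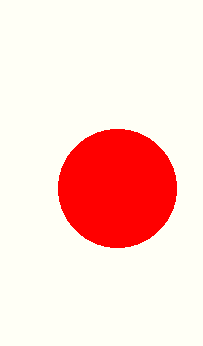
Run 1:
x = 117
y = 188
r = 59
c = 'red'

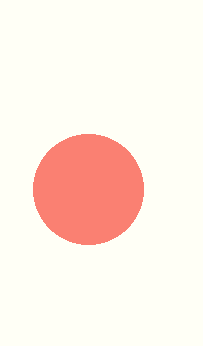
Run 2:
x = 88
y = 189
r = 55
c = 'salmon'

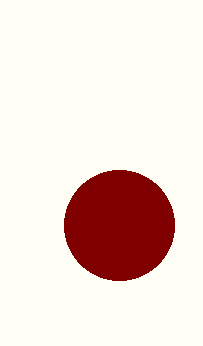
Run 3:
x = 119; y = 225; r = 55; c = 'maroon'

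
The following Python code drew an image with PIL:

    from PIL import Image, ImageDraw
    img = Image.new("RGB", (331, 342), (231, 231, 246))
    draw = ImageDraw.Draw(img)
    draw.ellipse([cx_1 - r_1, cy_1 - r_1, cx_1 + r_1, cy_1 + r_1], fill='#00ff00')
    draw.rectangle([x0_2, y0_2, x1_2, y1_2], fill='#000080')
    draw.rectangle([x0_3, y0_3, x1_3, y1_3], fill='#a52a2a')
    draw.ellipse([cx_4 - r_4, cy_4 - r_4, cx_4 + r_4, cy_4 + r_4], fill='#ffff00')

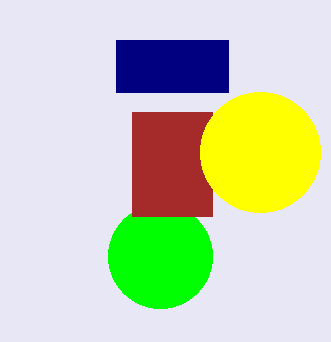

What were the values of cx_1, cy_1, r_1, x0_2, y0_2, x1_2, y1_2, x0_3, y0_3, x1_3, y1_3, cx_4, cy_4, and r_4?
cx_1 = 160; cy_1 = 256; r_1 = 52; x0_2 = 116; y0_2 = 40; x1_2 = 228; y1_2 = 92; x0_3 = 132; y0_3 = 112; x1_3 = 212; y1_3 = 216; cx_4 = 260; cy_4 = 152; r_4 = 60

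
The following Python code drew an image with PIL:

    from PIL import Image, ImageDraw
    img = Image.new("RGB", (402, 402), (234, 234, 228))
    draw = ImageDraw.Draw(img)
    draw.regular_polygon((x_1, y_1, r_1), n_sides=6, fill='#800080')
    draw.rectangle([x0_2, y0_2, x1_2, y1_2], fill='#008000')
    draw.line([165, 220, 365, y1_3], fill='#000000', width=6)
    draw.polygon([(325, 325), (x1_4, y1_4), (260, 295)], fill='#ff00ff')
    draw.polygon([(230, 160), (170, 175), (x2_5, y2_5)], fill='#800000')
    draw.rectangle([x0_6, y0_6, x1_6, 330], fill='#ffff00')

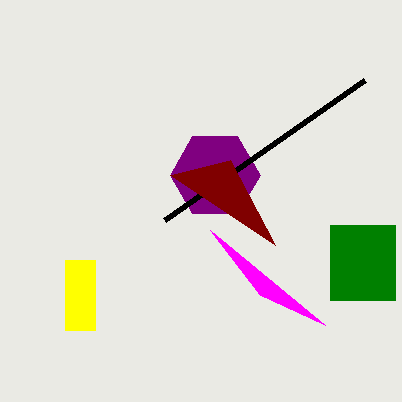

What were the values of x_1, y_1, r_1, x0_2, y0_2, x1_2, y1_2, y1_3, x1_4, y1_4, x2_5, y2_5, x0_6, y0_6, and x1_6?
x_1 = 215
y_1 = 175
r_1 = 45
x0_2 = 330
y0_2 = 225
x1_2 = 395
y1_2 = 300
y1_3 = 80
x1_4 = 210
y1_4 = 230
x2_5 = 275
y2_5 = 245
x0_6 = 65
y0_6 = 260
x1_6 = 95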